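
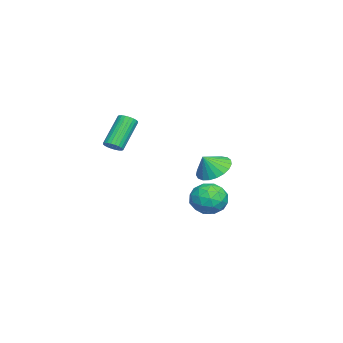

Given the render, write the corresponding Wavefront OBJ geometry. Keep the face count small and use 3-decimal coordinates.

v -2.017 1.072 -2.13
v -1.361 1.802 -2.658
v -1.799 -0.102 -3.482
v -1.143 0.628 -4.01
v -0.792 0.141 -3.071
v -0.927 0.866 -2.235
v -2.233 0.834 -3.905
v -2.368 1.559 -3.069
v -1.494 1.655 -3.755
v -0.603 1.226 -3.239
v -2.557 0.474 -2.901
v -1.666 0.045 -2.385
v -1.708 1.54 -2.275
v -1.452 0.16 -3.865
v -1.246 -0.126 -3.313
v -0.86 0.303 -3.623
v -1.453 0.99 -2.027
v -1.067 1.419 -2.337
v -0.733 0.442 -2.58
v -2.093 0.281 -3.803
v -1.707 0.71 -4.113
v -2.3 1.397 -2.517
v -1.914 1.826 -2.827
v -2.427 1.258 -3.56
v -1.4 1.882 -3.23
v -1.272 1.193 -4.025
v -1.913 1.314 -3.963
v -1.992 1.74 -3.472
v -0.877 1.63 -2.927
v -0.749 0.941 -3.722
v -0.543 0.654 -3.17
v -0.622 1.08 -2.679
v -0.955 1.544 -3.572
v -2.411 0.759 -2.418
v -2.283 0.07 -3.213
v -2.538 0.62 -3.461
v -2.617 1.046 -2.97
v -1.888 0.507 -2.115
v -1.76 -0.182 -2.91
v -1.168 -0.04 -2.668
v -1.247 0.386 -2.177
v -2.205 0.156 -2.568
v 4.252 -3.094 2.592
v 4.587 -3.32 2.95
v 3.363 -2.791 4.427
v 3.028 -2.566 4.068
v 4.662 -3.123 2.942
v 3.438 -2.595 4.419
v 4.675 -2.922 2.88
v 3.45 -2.394 4.357
v 4.623 -2.747 2.775
v 3.398 -2.219 4.252
v 4.515 -2.625 2.642
v 3.29 -2.097 4.118
v 4.367 -2.574 2.501
v 3.142 -2.046 3.977
v 4.201 -2.603 2.373
v 2.977 -2.074 3.85
v 4.043 -2.706 2.28
v 2.819 -2.178 3.756
v 3.917 -2.869 2.233
v 2.693 -2.34 3.71
v 3.842 -3.065 2.241
v 2.618 -2.537 3.718
v 3.83 -3.266 2.303
v 2.605 -2.738 3.78
v 3.882 -3.441 2.408
v 2.657 -2.913 3.885
v 3.99 -3.563 2.542
v 2.765 -3.035 4.018
v 4.138 -3.614 2.683
v 2.913 -3.086 4.159
v 4.303 -3.586 2.81
v 3.079 -3.057 4.287
v 4.461 -3.482 2.904
v 3.237 -2.954 4.38
v 3.229 1.761 1.02
v 3.937 1.317 0.453
v 3.651 1.259 1.94
v 4.125 1.676 0.562
v 4.159 2.05 0.751
v 4.031 2.374 0.986
v 3.765 2.592 1.227
v 3.406 2.666 1.432
v 3.017 2.584 1.566
v 2.664 2.359 1.605
v 2.409 2.031 1.544
v 2.296 1.657 1.391
v 2.344 1.3 1.174
v 2.545 1.023 0.931
v 2.864 0.874 0.703
v 3.247 0.878 0.53
v 3.626 1.035 0.441
f 1 38 17
f 38 12 41
f 17 41 6
f 38 41 17
f 1 17 13
f 17 6 18
f 13 18 2
f 17 18 13
f 1 13 22
f 13 2 23
f 22 23 8
f 13 23 22
f 1 22 34
f 22 8 37
f 34 37 11
f 22 37 34
f 1 34 38
f 34 11 42
f 38 42 12
f 34 42 38
f 2 18 29
f 18 6 32
f 29 32 10
f 18 32 29
f 6 41 19
f 41 12 40
f 19 40 5
f 41 40 19
f 12 42 39
f 42 11 35
f 39 35 3
f 42 35 39
f 11 37 36
f 37 8 24
f 36 24 7
f 37 24 36
f 8 23 28
f 23 2 25
f 28 25 9
f 23 25 28
f 4 30 16
f 30 10 31
f 16 31 5
f 30 31 16
f 4 16 14
f 16 5 15
f 14 15 3
f 16 15 14
f 4 14 21
f 14 3 20
f 21 20 7
f 14 20 21
f 4 21 26
f 21 7 27
f 26 27 9
f 21 27 26
f 4 26 30
f 26 9 33
f 30 33 10
f 26 33 30
f 5 31 19
f 31 10 32
f 19 32 6
f 31 32 19
f 3 15 39
f 15 5 40
f 39 40 12
f 15 40 39
f 7 20 36
f 20 3 35
f 36 35 11
f 20 35 36
f 9 27 28
f 27 7 24
f 28 24 8
f 27 24 28
f 10 33 29
f 33 9 25
f 29 25 2
f 33 25 29
f 44 43 47
f 44 47 45
f 45 47 48
f 45 48 46
f 47 43 49
f 47 49 48
f 48 49 50
f 48 50 46
f 49 43 51
f 49 51 50
f 50 51 52
f 50 52 46
f 51 43 53
f 51 53 52
f 52 53 54
f 52 54 46
f 53 43 55
f 53 55 54
f 54 55 56
f 54 56 46
f 55 43 57
f 55 57 56
f 56 57 58
f 56 58 46
f 57 43 59
f 57 59 58
f 58 59 60
f 58 60 46
f 59 43 61
f 59 61 60
f 60 61 62
f 60 62 46
f 61 43 63
f 61 63 62
f 62 63 64
f 62 64 46
f 63 43 65
f 63 65 64
f 64 65 66
f 64 66 46
f 65 43 67
f 65 67 66
f 66 67 68
f 66 68 46
f 67 43 69
f 67 69 68
f 68 69 70
f 68 70 46
f 69 43 71
f 69 71 70
f 70 71 72
f 70 72 46
f 71 43 73
f 71 73 72
f 72 73 74
f 72 74 46
f 73 43 75
f 73 75 74
f 74 75 76
f 74 76 46
f 75 43 44
f 75 44 76
f 76 44 45
f 76 45 46
f 78 77 80
f 78 80 79
f 80 77 81
f 80 81 79
f 81 77 82
f 81 82 79
f 82 77 83
f 82 83 79
f 83 77 84
f 83 84 79
f 84 77 85
f 84 85 79
f 85 77 86
f 85 86 79
f 86 77 87
f 86 87 79
f 87 77 88
f 87 88 79
f 88 77 89
f 88 89 79
f 89 77 90
f 89 90 79
f 90 77 91
f 90 91 79
f 91 77 92
f 91 92 79
f 92 77 93
f 92 93 79
f 93 77 78
f 93 78 79



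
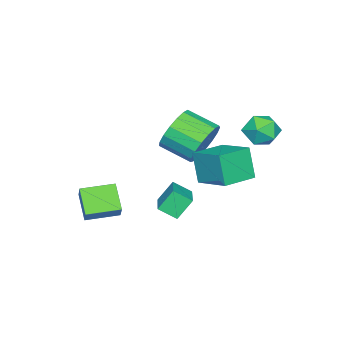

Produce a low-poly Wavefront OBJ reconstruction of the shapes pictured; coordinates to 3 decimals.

v 0.088 1.609 1.305
v -0.195 1.194 2.654
v 0.59 3.019 1.844
v 0.307 2.603 3.193
v 1.453 1.077 1.427
v 1.17 0.661 2.776
v 1.955 2.486 1.966
v 1.672 2.071 3.315
v 2.953 0.201 1.033
v 2.463 0.568 1.849
v 2.703 0.875 0.58
v 2.213 1.242 1.396
v 4.127 0.898 1.424
v 3.637 1.265 2.24
v 3.877 1.572 0.971
v 3.387 1.939 1.787
v -0.763 0.14 2.098
v -0.332 0.52 2.965
v -0.247 -0.821 3.51
v -0.677 -1.2 2.642
v -0.821 0.528 3.061
v -0.735 -0.813 3.606
v -1.296 0.447 2.936
v -1.21 -0.894 3.481
v -1.649 0.296 2.62
v -1.563 -1.045 3.164
v -1.799 0.109 2.183
v -1.713 -1.232 2.728
v -1.711 -0.07 1.727
v -1.626 -1.411 2.272
v -1.407 -0.202 1.356
v -1.321 -1.543 1.901
v -0.955 -0.255 1.155
v -0.869 -1.596 1.7
v -0.459 -0.217 1.17
v -0.373 -1.558 1.714
v -0.032 -0.098 1.397
v 0.053 -1.439 1.942
v 0.227 0.077 1.785
v 0.313 -1.264 2.33
v 0.259 0.265 2.244
v 0.345 -1.076 2.789
v 0.057 0.425 2.67
v 0.143 -0.916 3.215
v 3.235 -3.105 0.401
v 3.793 -2.688 1.173
v 2.328 -2.083 0.505
v 2.886 -1.666 1.277
v 3.894 -2.434 -0.437
v 4.452 -2.017 0.335
v 2.987 -1.412 -0.333
v 3.545 -0.995 0.439
v -0.925 2.994 4.106
v -0.563 3.205 3.389
v -1.197 1.775 3.611
v -0.835 1.986 2.894
v -0.375 1.888 3.578
v -0.207 2.641 3.884
v -1.553 2.339 3.116
v -1.385 3.092 3.422
v -0.951 2.8 2.777
v -0.223 2.521 3.063
v -1.537 2.459 3.937
v -0.809 2.18 4.223
f 2 4 1
f 5 2 1
f 1 4 3
f 3 5 1
f 2 8 4
f 6 2 5
f 6 8 2
f 4 8 3
f 7 5 3
f 3 8 7
f 7 6 5
f 8 6 7
f 10 12 9
f 13 10 9
f 9 12 11
f 11 13 9
f 10 16 12
f 14 10 13
f 14 16 10
f 12 16 11
f 15 13 11
f 11 16 15
f 15 14 13
f 16 14 15
f 18 17 21
f 18 21 19
f 19 21 22
f 19 22 20
f 21 17 23
f 21 23 22
f 22 23 24
f 22 24 20
f 23 17 25
f 23 25 24
f 24 25 26
f 24 26 20
f 25 17 27
f 25 27 26
f 26 27 28
f 26 28 20
f 27 17 29
f 27 29 28
f 28 29 30
f 28 30 20
f 29 17 31
f 29 31 30
f 30 31 32
f 30 32 20
f 31 17 33
f 31 33 32
f 32 33 34
f 32 34 20
f 33 17 35
f 33 35 34
f 34 35 36
f 34 36 20
f 35 17 37
f 35 37 36
f 36 37 38
f 36 38 20
f 37 17 39
f 37 39 38
f 38 39 40
f 38 40 20
f 39 17 41
f 39 41 40
f 40 41 42
f 40 42 20
f 41 17 43
f 41 43 42
f 42 43 44
f 42 44 20
f 43 17 18
f 43 18 44
f 44 18 19
f 44 19 20
f 46 48 45
f 49 46 45
f 45 48 47
f 47 49 45
f 46 52 48
f 50 46 49
f 50 52 46
f 48 52 47
f 51 49 47
f 47 52 51
f 51 50 49
f 52 50 51
f 53 64 58
f 53 58 54
f 53 54 60
f 53 60 63
f 53 63 64
f 54 58 62
f 58 64 57
f 64 63 55
f 63 60 59
f 60 54 61
f 56 62 57
f 56 57 55
f 56 55 59
f 56 59 61
f 56 61 62
f 57 62 58
f 55 57 64
f 59 55 63
f 61 59 60
f 62 61 54



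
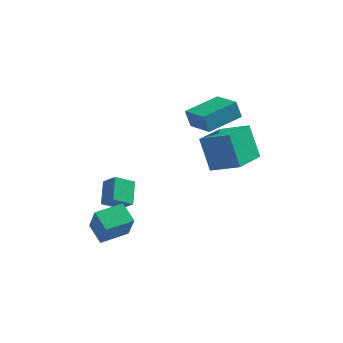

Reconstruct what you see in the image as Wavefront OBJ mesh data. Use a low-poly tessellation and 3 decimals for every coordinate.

v -0.252 1.579 0.92
v -0.565 1.762 1.884
v 1.22 3.034 1.121
v 0.908 3.217 2.085
v 0.832 0.403 1.495
v 0.52 0.586 2.459
v 2.305 1.858 1.696
v 1.992 2.041 2.66
v 0.854 0.834 -1.883
v 0.183 1.679 -0.152
v 1.689 2.673 -2.457
v 1.018 3.519 -0.726
v 2.422 0.381 -1.054
v 1.751 1.227 0.677
v 3.257 2.221 -1.628
v 2.586 3.066 0.103
v -3.911 -4.315 -3.748
v -3.517 -4.842 -2.214
v -4.616 -3.431 -3.264
v -4.221 -3.958 -1.729
v -2.679 -3.342 -3.731
v -2.284 -3.869 -2.196
v -3.383 -2.458 -3.246
v -2.989 -2.985 -1.712
v -3.308 -1.775 -3.211
v -4.231 -2.209 -2.579
v -3.409 -0.526 -2.502
v -4.332 -0.96 -1.87
v -2.628 -2.14 -2.47
v -3.551 -2.574 -1.838
v -2.729 -0.891 -1.761
v -3.652 -1.325 -1.129
f 2 4 1
f 5 2 1
f 1 4 3
f 3 5 1
f 2 8 4
f 6 2 5
f 6 8 2
f 4 8 3
f 7 5 3
f 3 8 7
f 7 6 5
f 8 6 7
f 10 12 9
f 13 10 9
f 9 12 11
f 11 13 9
f 10 16 12
f 14 10 13
f 14 16 10
f 12 16 11
f 15 13 11
f 11 16 15
f 15 14 13
f 16 14 15
f 18 20 17
f 21 18 17
f 17 20 19
f 19 21 17
f 18 24 20
f 22 18 21
f 22 24 18
f 20 24 19
f 23 21 19
f 19 24 23
f 23 22 21
f 24 22 23
f 26 28 25
f 29 26 25
f 25 28 27
f 27 29 25
f 26 32 28
f 30 26 29
f 30 32 26
f 28 32 27
f 31 29 27
f 27 32 31
f 31 30 29
f 32 30 31



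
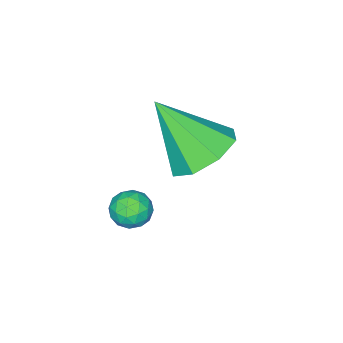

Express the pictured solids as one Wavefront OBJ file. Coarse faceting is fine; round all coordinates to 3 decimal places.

v 0.93 3.152 -1.51
v 1.286 3.335 -1.008
v 1.494 2.285 -1.592
v 1.85 2.468 -1.09
v 1.237 2.299 -1.005
v 0.888 2.835 -0.954
v 1.892 2.785 -1.646
v 1.543 3.321 -1.595
v 1.88 3.109 -1.092
v 1.475 2.808 -0.696
v 1.305 2.812 -1.904
v 0.9 2.511 -1.508
v 1.059 3.32 -1.251
v 1.721 2.3 -1.349
v 1.361 2.201 -1.298
v 1.57 2.308 -1.003
v 0.825 3.026 -1.22
v 1.034 3.133 -0.925
v 1.005 2.524 -0.923
v 1.746 2.487 -1.675
v 1.955 2.594 -1.38
v 1.21 3.312 -1.597
v 1.419 3.419 -1.302
v 1.775 3.096 -1.677
v 1.617 3.294 -1.006
v 1.948 2.784 -1.055
v 1.973 2.971 -1.381
v 1.768 3.286 -1.351
v 1.379 3.117 -0.773
v 1.71 2.608 -0.822
v 1.35 2.508 -0.771
v 1.145 2.823 -0.741
v 1.728 2.984 -0.823
v 1.07 3.012 -1.778
v 1.401 2.503 -1.827
v 1.635 2.797 -1.859
v 1.43 3.112 -1.829
v 0.832 2.836 -1.545
v 1.163 2.326 -1.594
v 1.012 2.334 -1.249
v 0.807 2.649 -1.219
v 1.052 2.636 -1.777
v -0.176 3.982 0.807
v 0.265 3.241 0.123
v 0.316 2.698 2.513
v 0.827 3.809 0.389
v 0.802 4.478 0.899
v 0.204 4.856 1.356
v -0.616 4.722 1.491
v -1.178 4.154 1.226
v -1.153 3.485 0.715
v -0.555 3.107 0.259
f 1 38 17
f 38 12 41
f 17 41 6
f 38 41 17
f 1 17 13
f 17 6 18
f 13 18 2
f 17 18 13
f 1 13 22
f 13 2 23
f 22 23 8
f 13 23 22
f 1 22 34
f 22 8 37
f 34 37 11
f 22 37 34
f 1 34 38
f 34 11 42
f 38 42 12
f 34 42 38
f 2 18 29
f 18 6 32
f 29 32 10
f 18 32 29
f 6 41 19
f 41 12 40
f 19 40 5
f 41 40 19
f 12 42 39
f 42 11 35
f 39 35 3
f 42 35 39
f 11 37 36
f 37 8 24
f 36 24 7
f 37 24 36
f 8 23 28
f 23 2 25
f 28 25 9
f 23 25 28
f 4 30 16
f 30 10 31
f 16 31 5
f 30 31 16
f 4 16 14
f 16 5 15
f 14 15 3
f 16 15 14
f 4 14 21
f 14 3 20
f 21 20 7
f 14 20 21
f 4 21 26
f 21 7 27
f 26 27 9
f 21 27 26
f 4 26 30
f 26 9 33
f 30 33 10
f 26 33 30
f 5 31 19
f 31 10 32
f 19 32 6
f 31 32 19
f 3 15 39
f 15 5 40
f 39 40 12
f 15 40 39
f 7 20 36
f 20 3 35
f 36 35 11
f 20 35 36
f 9 27 28
f 27 7 24
f 28 24 8
f 27 24 28
f 10 33 29
f 33 9 25
f 29 25 2
f 33 25 29
f 44 43 46
f 44 46 45
f 46 43 47
f 46 47 45
f 47 43 48
f 47 48 45
f 48 43 49
f 48 49 45
f 49 43 50
f 49 50 45
f 50 43 51
f 50 51 45
f 51 43 52
f 51 52 45
f 52 43 44
f 52 44 45



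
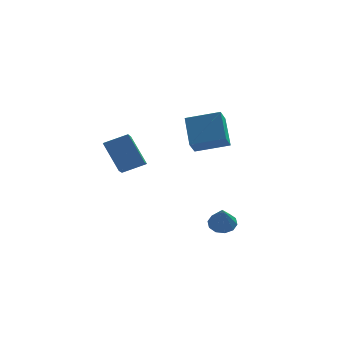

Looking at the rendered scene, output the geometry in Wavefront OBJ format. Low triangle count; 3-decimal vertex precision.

v -3.123 -4.113 3.055
v -3.987 -3.395 4.636
v -3.13 -2.804 2.456
v -3.995 -2.085 4.037
v -1.905 -3.855 3.603
v -2.77 -3.136 5.184
v -1.913 -2.545 3.004
v -2.777 -1.827 4.585
v 1.852 -2.428 -0.985
v 2.597 -2.469 -1.052
v 1.908 -3.532 0.345
v 2.499 -2.123 -0.76
v 2.153 -1.893 -0.554
v 1.692 -1.867 -0.513
v 1.292 -2.055 -0.652
v 1.106 -2.386 -0.918
v 1.204 -2.732 -1.21
v 1.55 -2.962 -1.416
v 2.011 -2.988 -1.457
v 2.411 -2.8 -1.318
v 0.032 3.032 1.996
v -0.175 2.239 2.729
v -0.338 4.466 3.443
v -0.545 3.672 4.176
v 1.925 3.008 2.504
v 1.718 2.214 3.237
v 1.555 4.441 3.951
v 1.348 3.648 4.684
f 2 4 1
f 5 2 1
f 1 4 3
f 3 5 1
f 2 8 4
f 6 2 5
f 6 8 2
f 4 8 3
f 7 5 3
f 3 8 7
f 7 6 5
f 8 6 7
f 10 9 12
f 10 12 11
f 12 9 13
f 12 13 11
f 13 9 14
f 13 14 11
f 14 9 15
f 14 15 11
f 15 9 16
f 15 16 11
f 16 9 17
f 16 17 11
f 17 9 18
f 17 18 11
f 18 9 19
f 18 19 11
f 19 9 20
f 19 20 11
f 20 9 10
f 20 10 11
f 22 24 21
f 25 22 21
f 21 24 23
f 23 25 21
f 22 28 24
f 26 22 25
f 26 28 22
f 24 28 23
f 27 25 23
f 23 28 27
f 27 26 25
f 28 26 27



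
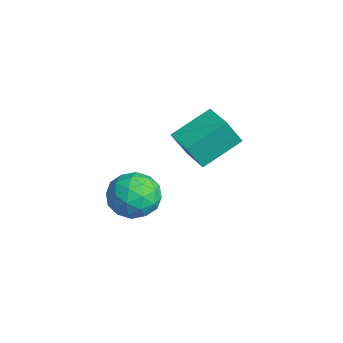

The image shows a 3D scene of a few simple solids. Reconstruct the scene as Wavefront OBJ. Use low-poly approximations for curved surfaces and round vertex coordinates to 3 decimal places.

v 2.681 -2.562 1.961
v 3.227 -1.886 1.513
v 3.993 -3.314 2.427
v 4.539 -2.638 1.979
v 4.026 -2.401 2.777
v 3.216 -1.937 2.489
v 4.004 -3.263 1.451
v 3.194 -2.799 1.163
v 4.045 -2.319 1.198
v 4.059 -1.787 2.017
v 3.161 -3.413 1.923
v 3.175 -2.881 2.742
v 2.839 -2.158 1.696
v 4.381 -3.042 2.244
v 4.08 -2.903 2.713
v 4.401 -2.505 2.45
v 2.832 -2.188 2.27
v 3.153 -1.791 2.006
v 3.623 -2.093 2.75
v 4.067 -3.409 1.934
v 4.388 -3.012 1.67
v 2.819 -2.695 1.49
v 3.14 -2.297 1.227
v 3.597 -3.107 1.19
v 3.641 -2.016 1.247
v 4.412 -2.457 1.521
v 4.098 -2.825 1.211
v 3.621 -2.552 1.041
v 3.649 -1.703 1.729
v 4.42 -2.144 2.003
v 4.119 -2.005 2.473
v 3.642 -1.732 2.303
v 4.13 -1.957 1.544
v 2.8 -3.056 1.937
v 3.571 -3.497 2.211
v 3.578 -3.468 1.637
v 3.101 -3.195 1.467
v 2.808 -2.743 2.419
v 3.579 -3.184 2.693
v 3.599 -2.648 2.899
v 3.122 -2.375 2.729
v 3.09 -3.243 2.396
v -0.183 0.394 0.795
v -0.073 -0.231 1.964
v -0.486 1.929 1.646
v -0.376 1.303 2.814
v 0.976 0.617 0.806
v 1.086 -0.009 1.974
v 0.673 2.151 1.656
v 0.783 1.526 2.825
f 1 38 17
f 38 12 41
f 17 41 6
f 38 41 17
f 1 17 13
f 17 6 18
f 13 18 2
f 17 18 13
f 1 13 22
f 13 2 23
f 22 23 8
f 13 23 22
f 1 22 34
f 22 8 37
f 34 37 11
f 22 37 34
f 1 34 38
f 34 11 42
f 38 42 12
f 34 42 38
f 2 18 29
f 18 6 32
f 29 32 10
f 18 32 29
f 6 41 19
f 41 12 40
f 19 40 5
f 41 40 19
f 12 42 39
f 42 11 35
f 39 35 3
f 42 35 39
f 11 37 36
f 37 8 24
f 36 24 7
f 37 24 36
f 8 23 28
f 23 2 25
f 28 25 9
f 23 25 28
f 4 30 16
f 30 10 31
f 16 31 5
f 30 31 16
f 4 16 14
f 16 5 15
f 14 15 3
f 16 15 14
f 4 14 21
f 14 3 20
f 21 20 7
f 14 20 21
f 4 21 26
f 21 7 27
f 26 27 9
f 21 27 26
f 4 26 30
f 26 9 33
f 30 33 10
f 26 33 30
f 5 31 19
f 31 10 32
f 19 32 6
f 31 32 19
f 3 15 39
f 15 5 40
f 39 40 12
f 15 40 39
f 7 20 36
f 20 3 35
f 36 35 11
f 20 35 36
f 9 27 28
f 27 7 24
f 28 24 8
f 27 24 28
f 10 33 29
f 33 9 25
f 29 25 2
f 33 25 29
f 44 46 43
f 47 44 43
f 43 46 45
f 45 47 43
f 44 50 46
f 48 44 47
f 48 50 44
f 46 50 45
f 49 47 45
f 45 50 49
f 49 48 47
f 50 48 49



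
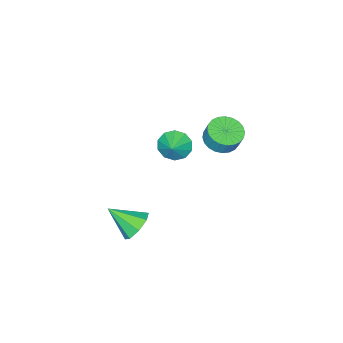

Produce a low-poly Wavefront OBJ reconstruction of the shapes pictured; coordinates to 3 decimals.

v -4.047 -3.615 -2.322
v -3.671 -3.295 -3.157
v -3.213 -3.125 -1.758
v -4.052 -2.879 -2.954
v -4.432 -2.745 -2.51
v -4.665 -2.943 -1.994
v -4.661 -3.398 -1.604
v -4.423 -3.936 -1.488
v -4.041 -4.351 -1.69
v -3.662 -4.486 -2.135
v -3.429 -4.287 -2.65
v -3.432 -3.832 -3.041
v -2.216 1.047 2.426
v -1.557 1.666 2.103
v -1.466 2.053 3.031
v -2.124 1.433 3.354
v -1.873 1.862 2.053
v -1.781 2.248 2.981
v -2.24 1.934 2.059
v -2.149 2.32 2.988
v -2.604 1.87 2.121
v -2.513 2.257 3.05
v -2.909 1.682 2.23
v -2.817 2.068 3.159
v -3.108 1.396 2.369
v -3.016 1.783 3.297
v -3.172 1.058 2.516
v -3.08 1.444 3.444
v -3.089 0.717 2.649
v -2.998 1.104 3.578
v -2.874 0.427 2.749
v -2.783 0.814 3.677
v -2.559 0.232 2.799
v -2.467 0.618 3.727
v -2.191 0.16 2.792
v -2.1 0.546 3.721
v -1.827 0.223 2.73
v -1.736 0.61 3.659
v -1.523 0.412 2.621
v -1.431 0.798 3.55
v -1.324 0.697 2.483
v -1.232 1.084 3.411
v -1.26 1.036 2.336
v -1.168 1.422 3.264
v -1.342 1.376 2.202
v -1.251 1.763 3.131
v 1.26 -1.562 -4.007
v 2.188 -1.203 -4.109
v 1.92 -2.958 -2.933
v 1.824 -0.908 -3.503
v 1.131 -0.997 -3.193
v 0.513 -1.417 -3.359
v 0.333 -1.922 -3.905
v 0.697 -2.217 -4.511
v 1.39 -2.128 -4.821
v 2.008 -1.708 -4.655
f 2 1 4
f 2 4 3
f 4 1 5
f 4 5 3
f 5 1 6
f 5 6 3
f 6 1 7
f 6 7 3
f 7 1 8
f 7 8 3
f 8 1 9
f 8 9 3
f 9 1 10
f 9 10 3
f 10 1 11
f 10 11 3
f 11 1 12
f 11 12 3
f 12 1 2
f 12 2 3
f 14 13 17
f 14 17 15
f 15 17 18
f 15 18 16
f 17 13 19
f 17 19 18
f 18 19 20
f 18 20 16
f 19 13 21
f 19 21 20
f 20 21 22
f 20 22 16
f 21 13 23
f 21 23 22
f 22 23 24
f 22 24 16
f 23 13 25
f 23 25 24
f 24 25 26
f 24 26 16
f 25 13 27
f 25 27 26
f 26 27 28
f 26 28 16
f 27 13 29
f 27 29 28
f 28 29 30
f 28 30 16
f 29 13 31
f 29 31 30
f 30 31 32
f 30 32 16
f 31 13 33
f 31 33 32
f 32 33 34
f 32 34 16
f 33 13 35
f 33 35 34
f 34 35 36
f 34 36 16
f 35 13 37
f 35 37 36
f 36 37 38
f 36 38 16
f 37 13 39
f 37 39 38
f 38 39 40
f 38 40 16
f 39 13 41
f 39 41 40
f 40 41 42
f 40 42 16
f 41 13 43
f 41 43 42
f 42 43 44
f 42 44 16
f 43 13 45
f 43 45 44
f 44 45 46
f 44 46 16
f 45 13 14
f 45 14 46
f 46 14 15
f 46 15 16
f 48 47 50
f 48 50 49
f 50 47 51
f 50 51 49
f 51 47 52
f 51 52 49
f 52 47 53
f 52 53 49
f 53 47 54
f 53 54 49
f 54 47 55
f 54 55 49
f 55 47 56
f 55 56 49
f 56 47 48
f 56 48 49



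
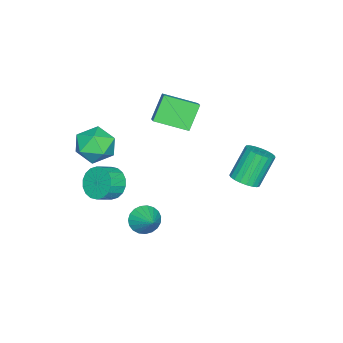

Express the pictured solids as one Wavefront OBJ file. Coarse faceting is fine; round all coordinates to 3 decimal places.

v 4.24 -3.286 0.344
v 4.608 -3.787 1.393
v 2.412 -3.113 1.067
v 2.78 -3.614 2.116
v 3.168 -2.501 1.803
v 4.298 -2.608 1.356
v 2.722 -4.292 1.104
v 3.852 -4.399 0.657
v 3.67 -4.409 1.863
v 3.945 -3.302 2.295
v 3.075 -3.598 0.165
v 3.35 -2.491 0.597
v 3.573 -2.55 -1.505
v 4.066 -2.687 -2.376
v 4.921 -3.108 -1.825
v 4.427 -2.97 -0.955
v 4.191 -2.273 -2.254
v 5.046 -2.694 -1.704
v 4.194 -1.914 -1.984
v 5.049 -2.334 -1.434
v 4.074 -1.68 -1.619
v 4.928 -2.101 -1.069
v 3.854 -1.619 -1.232
v 4.709 -2.039 -0.681
v 3.579 -1.742 -0.899
v 4.434 -2.163 -0.348
v 3.302 -2.025 -0.686
v 4.157 -2.446 -0.135
v 3.079 -2.412 -0.635
v 3.934 -2.833 -0.084
v 2.954 -2.826 -0.756
v 3.809 -3.247 -0.206
v 2.951 -3.186 -1.026
v 3.806 -3.606 -0.476
v 3.072 -3.419 -1.391
v 3.926 -3.84 -0.841
v 3.291 -3.481 -1.779
v 4.146 -3.901 -1.228
v 3.566 -3.357 -2.112
v 4.421 -3.778 -1.561
v 3.843 -3.074 -2.325
v 4.698 -3.495 -1.774
v -2.437 -2.301 1.437
v -1.802 -1.915 1.85
v -3.076 -0.497 0.731
v -2.442 -0.111 1.144
v -1.398 -2.489 0.016
v -0.764 -2.103 0.429
v -2.038 -0.685 -0.69
v -1.403 -0.299 -0.277
v 3.188 -0.873 -4.246
v 3.797 -0.946 -4.905
v 4.132 0.033 -3.474
v 3.6 -0.648 -5.014
v 3.331 -0.388 -4.991
v 3.038 -0.213 -4.838
v 2.77 -0.151 -4.584
v 2.575 -0.215 -4.271
v 2.486 -0.392 -3.954
v 2.518 -0.653 -3.687
v 2.666 -0.952 -3.517
v 2.905 -1.237 -3.473
v 3.192 -1.459 -3.563
v 3.478 -1.58 -3.771
v 3.715 -1.579 -4.061
v 3.86 -1.456 -4.383
v 3.889 -1.232 -4.682
v -1.067 3.01 -3.064
v -0.605 2.408 -2.638
v -1.612 2.888 -0.87
v -2.073 3.49 -1.296
v -0.398 2.702 -2.6
v -1.405 3.182 -0.832
v -0.307 3.05 -2.642
v -1.313 3.53 -0.874
v -0.347 3.39 -2.757
v -1.353 3.87 -0.99
v -0.511 3.665 -2.925
v -1.518 4.145 -1.158
v -0.772 3.827 -3.118
v -1.778 4.307 -1.35
v -1.083 3.847 -3.3
v -2.09 4.327 -1.533
v -1.392 3.723 -3.442
v -2.398 4.203 -1.675
v -1.644 3.475 -3.519
v -2.651 3.955 -1.751
v -1.797 3.147 -3.517
v -2.803 3.627 -1.749
v -1.823 2.795 -3.436
v -2.83 3.275 -1.669
v -1.719 2.481 -3.291
v -2.725 2.961 -1.524
v -1.502 2.258 -3.107
v -2.508 2.738 -1.339
v -1.209 2.165 -2.915
v -2.216 2.645 -1.148
v -0.892 2.218 -2.749
v -1.899 2.698 -0.982
f 1 12 6
f 1 6 2
f 1 2 8
f 1 8 11
f 1 11 12
f 2 6 10
f 6 12 5
f 12 11 3
f 11 8 7
f 8 2 9
f 4 10 5
f 4 5 3
f 4 3 7
f 4 7 9
f 4 9 10
f 5 10 6
f 3 5 12
f 7 3 11
f 9 7 8
f 10 9 2
f 14 13 17
f 14 17 15
f 15 17 18
f 15 18 16
f 17 13 19
f 17 19 18
f 18 19 20
f 18 20 16
f 19 13 21
f 19 21 20
f 20 21 22
f 20 22 16
f 21 13 23
f 21 23 22
f 22 23 24
f 22 24 16
f 23 13 25
f 23 25 24
f 24 25 26
f 24 26 16
f 25 13 27
f 25 27 26
f 26 27 28
f 26 28 16
f 27 13 29
f 27 29 28
f 28 29 30
f 28 30 16
f 29 13 31
f 29 31 30
f 30 31 32
f 30 32 16
f 31 13 33
f 31 33 32
f 32 33 34
f 32 34 16
f 33 13 35
f 33 35 34
f 34 35 36
f 34 36 16
f 35 13 37
f 35 37 36
f 36 37 38
f 36 38 16
f 37 13 39
f 37 39 38
f 38 39 40
f 38 40 16
f 39 13 41
f 39 41 40
f 40 41 42
f 40 42 16
f 41 13 14
f 41 14 42
f 42 14 15
f 42 15 16
f 44 46 43
f 47 44 43
f 43 46 45
f 45 47 43
f 44 50 46
f 48 44 47
f 48 50 44
f 46 50 45
f 49 47 45
f 45 50 49
f 49 48 47
f 50 48 49
f 52 51 54
f 52 54 53
f 54 51 55
f 54 55 53
f 55 51 56
f 55 56 53
f 56 51 57
f 56 57 53
f 57 51 58
f 57 58 53
f 58 51 59
f 58 59 53
f 59 51 60
f 59 60 53
f 60 51 61
f 60 61 53
f 61 51 62
f 61 62 53
f 62 51 63
f 62 63 53
f 63 51 64
f 63 64 53
f 64 51 65
f 64 65 53
f 65 51 66
f 65 66 53
f 66 51 67
f 66 67 53
f 67 51 52
f 67 52 53
f 69 68 72
f 69 72 70
f 70 72 73
f 70 73 71
f 72 68 74
f 72 74 73
f 73 74 75
f 73 75 71
f 74 68 76
f 74 76 75
f 75 76 77
f 75 77 71
f 76 68 78
f 76 78 77
f 77 78 79
f 77 79 71
f 78 68 80
f 78 80 79
f 79 80 81
f 79 81 71
f 80 68 82
f 80 82 81
f 81 82 83
f 81 83 71
f 82 68 84
f 82 84 83
f 83 84 85
f 83 85 71
f 84 68 86
f 84 86 85
f 85 86 87
f 85 87 71
f 86 68 88
f 86 88 87
f 87 88 89
f 87 89 71
f 88 68 90
f 88 90 89
f 89 90 91
f 89 91 71
f 90 68 92
f 90 92 91
f 91 92 93
f 91 93 71
f 92 68 94
f 92 94 93
f 93 94 95
f 93 95 71
f 94 68 96
f 94 96 95
f 95 96 97
f 95 97 71
f 96 68 98
f 96 98 97
f 97 98 99
f 97 99 71
f 98 68 69
f 98 69 99
f 99 69 70
f 99 70 71



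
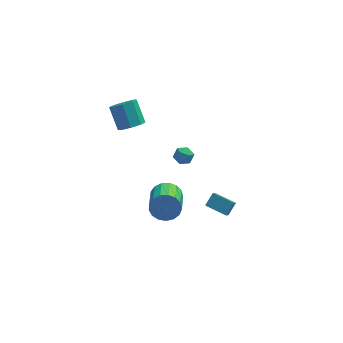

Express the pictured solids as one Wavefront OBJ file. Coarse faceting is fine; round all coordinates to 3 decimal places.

v 4.333 -0.232 -4.48
v 4.088 -0.856 -3.724
v 3.26 0.536 -4.195
v 3.015 -0.088 -3.439
v 4.845 0.268 -3.901
v 4.6 -0.356 -3.145
v 3.772 1.036 -3.616
v 3.527 0.412 -2.86
v 0.684 -0.848 -1.206
v 1.278 -0.662 -0.528
v 0.99 -2.266 0.163
v 0.396 -2.452 -0.514
v 0.891 -0.525 -0.37
v 0.603 -2.128 0.322
v 0.456 -0.461 -0.403
v 0.169 -2.065 0.289
v 0.074 -0.486 -0.62
v -0.214 -2.09 0.072
v -0.169 -0.594 -0.971
v -0.456 -2.198 -0.28
v -0.216 -0.76 -1.376
v -0.504 -2.364 -0.685
v -0.057 -0.947 -1.742
v -0.345 -2.55 -1.051
v 0.271 -1.11 -1.985
v -0.016 -2.714 -1.294
v 0.695 -1.214 -2.05
v 0.407 -2.818 -1.358
v 1.115 -1.234 -1.921
v 0.828 -2.838 -1.229
v 1.437 -1.165 -1.628
v 1.149 -2.769 -0.937
v 1.586 -1.024 -1.239
v 1.299 -2.628 -0.547
v 1.529 -0.843 -0.842
v 1.241 -2.446 -0.15
v 1.55 2.814 -1.6
v 1.882 3.316 -1.322
v 2.478 2.344 -1.858
v 2.81 2.846 -1.58
v 2.466 2.426 -1.2
v 1.892 2.717 -1.041
v 2.468 2.943 -2.139
v 1.894 3.234 -1.98
v 2.449 3.396 -1.656
v 2.448 3.076 -1.076
v 1.912 2.584 -2.104
v 1.911 2.264 -1.524
v -0.953 1.405 3.284
v -0.341 1.867 3.056
v -0.696 2.897 4.187
v -1.307 2.435 4.416
v -0.862 2.007 2.765
v -1.216 3.037 3.896
v -1.436 1.794 2.779
v -1.79 2.824 3.91
v -1.727 1.354 3.089
v -2.081 2.383 4.22
v -1.564 0.943 3.513
v -1.919 1.973 4.644
v -1.044 0.803 3.804
v -1.398 1.833 4.935
v -0.47 1.016 3.79
v -0.824 2.046 4.921
v -0.179 1.457 3.48
v -0.533 2.486 4.611
f 2 4 1
f 5 2 1
f 1 4 3
f 3 5 1
f 2 8 4
f 6 2 5
f 6 8 2
f 4 8 3
f 7 5 3
f 3 8 7
f 7 6 5
f 8 6 7
f 10 9 13
f 10 13 11
f 11 13 14
f 11 14 12
f 13 9 15
f 13 15 14
f 14 15 16
f 14 16 12
f 15 9 17
f 15 17 16
f 16 17 18
f 16 18 12
f 17 9 19
f 17 19 18
f 18 19 20
f 18 20 12
f 19 9 21
f 19 21 20
f 20 21 22
f 20 22 12
f 21 9 23
f 21 23 22
f 22 23 24
f 22 24 12
f 23 9 25
f 23 25 24
f 24 25 26
f 24 26 12
f 25 9 27
f 25 27 26
f 26 27 28
f 26 28 12
f 27 9 29
f 27 29 28
f 28 29 30
f 28 30 12
f 29 9 31
f 29 31 30
f 30 31 32
f 30 32 12
f 31 9 33
f 31 33 32
f 32 33 34
f 32 34 12
f 33 9 35
f 33 35 34
f 34 35 36
f 34 36 12
f 35 9 10
f 35 10 36
f 36 10 11
f 36 11 12
f 37 48 42
f 37 42 38
f 37 38 44
f 37 44 47
f 37 47 48
f 38 42 46
f 42 48 41
f 48 47 39
f 47 44 43
f 44 38 45
f 40 46 41
f 40 41 39
f 40 39 43
f 40 43 45
f 40 45 46
f 41 46 42
f 39 41 48
f 43 39 47
f 45 43 44
f 46 45 38
f 50 49 53
f 50 53 51
f 51 53 54
f 51 54 52
f 53 49 55
f 53 55 54
f 54 55 56
f 54 56 52
f 55 49 57
f 55 57 56
f 56 57 58
f 56 58 52
f 57 49 59
f 57 59 58
f 58 59 60
f 58 60 52
f 59 49 61
f 59 61 60
f 60 61 62
f 60 62 52
f 61 49 63
f 61 63 62
f 62 63 64
f 62 64 52
f 63 49 65
f 63 65 64
f 64 65 66
f 64 66 52
f 65 49 50
f 65 50 66
f 66 50 51
f 66 51 52



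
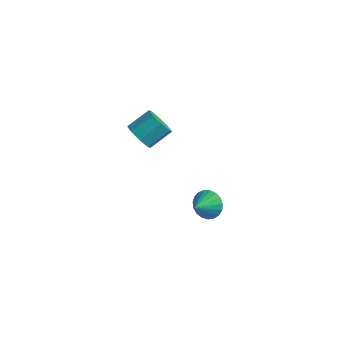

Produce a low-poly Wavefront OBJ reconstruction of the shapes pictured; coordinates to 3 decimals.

v 2.798 -3.38 1.786
v 3.645 -3.344 1.84
v 2.802 -4.46 2.434
v 3.546 -3.17 2.131
v 3.317 -3.032 2.363
v 2.999 -2.955 2.495
v 2.645 -2.95 2.504
v 2.318 -3.02 2.389
v 2.074 -3.152 2.17
v 1.955 -3.324 1.885
v 1.982 -3.505 1.583
v 2.15 -3.664 1.316
v 2.43 -3.774 1.13
v 2.773 -3.816 1.057
v 3.121 -3.782 1.111
v 3.413 -3.679 1.282
v 3.598 -3.524 1.539
v -4.019 -0.128 0.735
v -3.511 -0.705 1.221
v -2.972 0.45 2.031
v -3.481 1.028 1.545
v -3.178 -0.466 0.658
v -2.639 0.689 1.467
v -3.338 -0.028 0.14
v -2.799 1.127 0.95
v -3.897 0.351 -0.029
v -3.358 1.506 0.781
v -4.528 0.45 0.249
v -3.989 1.605 1.059
v -4.861 0.211 0.813
v -4.322 1.366 1.622
v -4.701 -0.227 1.33
v -4.162 0.928 2.14
v -4.142 -0.606 1.499
v -3.603 0.549 2.309
f 2 1 4
f 2 4 3
f 4 1 5
f 4 5 3
f 5 1 6
f 5 6 3
f 6 1 7
f 6 7 3
f 7 1 8
f 7 8 3
f 8 1 9
f 8 9 3
f 9 1 10
f 9 10 3
f 10 1 11
f 10 11 3
f 11 1 12
f 11 12 3
f 12 1 13
f 12 13 3
f 13 1 14
f 13 14 3
f 14 1 15
f 14 15 3
f 15 1 16
f 15 16 3
f 16 1 17
f 16 17 3
f 17 1 2
f 17 2 3
f 19 18 22
f 19 22 20
f 20 22 23
f 20 23 21
f 22 18 24
f 22 24 23
f 23 24 25
f 23 25 21
f 24 18 26
f 24 26 25
f 25 26 27
f 25 27 21
f 26 18 28
f 26 28 27
f 27 28 29
f 27 29 21
f 28 18 30
f 28 30 29
f 29 30 31
f 29 31 21
f 30 18 32
f 30 32 31
f 31 32 33
f 31 33 21
f 32 18 34
f 32 34 33
f 33 34 35
f 33 35 21
f 34 18 19
f 34 19 35
f 35 19 20
f 35 20 21



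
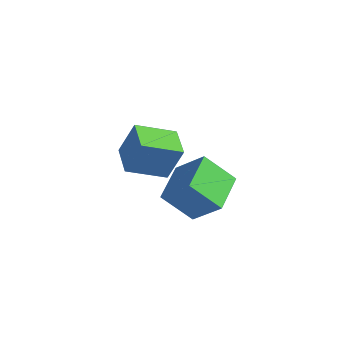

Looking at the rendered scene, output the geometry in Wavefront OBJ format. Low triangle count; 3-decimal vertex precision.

v 2.173 -2.622 3.153
v 3.452 -2.459 4.437
v 1.618 -0.878 3.484
v 2.898 -0.715 4.768
v 3.322 -2.025 1.932
v 4.602 -1.862 3.216
v 2.768 -0.281 2.263
v 4.047 -0.118 3.547
v -1.054 -0.828 1.837
v -0.538 -0.376 3.458
v -2.214 0.212 1.916
v -1.698 0.664 3.537
v 0.118 0.536 1.083
v 0.634 0.988 2.704
v -1.042 1.576 1.162
v -0.526 2.028 2.783
f 2 4 1
f 5 2 1
f 1 4 3
f 3 5 1
f 2 8 4
f 6 2 5
f 6 8 2
f 4 8 3
f 7 5 3
f 3 8 7
f 7 6 5
f 8 6 7
f 10 12 9
f 13 10 9
f 9 12 11
f 11 13 9
f 10 16 12
f 14 10 13
f 14 16 10
f 12 16 11
f 15 13 11
f 11 16 15
f 15 14 13
f 16 14 15



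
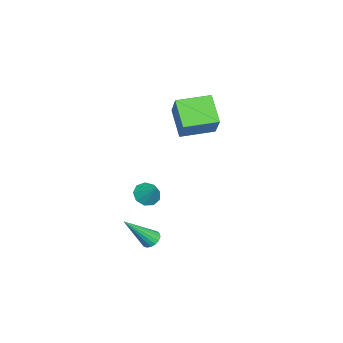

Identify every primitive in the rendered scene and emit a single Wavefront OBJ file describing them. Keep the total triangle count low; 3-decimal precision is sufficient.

v -4.142 -0.475 1.959
v -2.963 -0.111 3.338
v -4.809 1.17 2.095
v -3.63 1.534 3.474
v -2.99 0.086 0.826
v -1.811 0.45 2.205
v -3.657 1.731 0.962
v -2.478 2.095 2.341
v 0.644 -0.682 -4.132
v 1.08 -0.811 -4.425
v 1.396 -1.838 -2.508
v 1.149 -0.594 -4.302
v 1.103 -0.397 -4.141
v 0.952 -0.266 -3.978
v 0.73 -0.23 -3.85
v 0.489 -0.298 -3.786
v 0.283 -0.453 -3.802
v 0.16 -0.662 -3.893
v 0.148 -0.875 -4.039
v 0.25 -1.043 -4.207
v 0.442 -1.13 -4.357
v 0.68 -1.113 -4.455
v 0.91 -0.998 -4.48
v -0.758 -1.115 -1.937
v -0.184 -1.152 -2.353
v -0.162 -0.565 -1.163
v -0.433 -0.746 -2.449
v -0.834 -0.513 -2.306
v -1.2 -0.561 -1.99
v -1.358 -0.869 -1.649
v -1.236 -1.291 -1.443
v -0.89 -1.631 -1.468
v -0.482 -1.729 -1.712
v -0.203 -1.54 -2.062
f 2 4 1
f 5 2 1
f 1 4 3
f 3 5 1
f 2 8 4
f 6 2 5
f 6 8 2
f 4 8 3
f 7 5 3
f 3 8 7
f 7 6 5
f 8 6 7
f 10 9 12
f 10 12 11
f 12 9 13
f 12 13 11
f 13 9 14
f 13 14 11
f 14 9 15
f 14 15 11
f 15 9 16
f 15 16 11
f 16 9 17
f 16 17 11
f 17 9 18
f 17 18 11
f 18 9 19
f 18 19 11
f 19 9 20
f 19 20 11
f 20 9 21
f 20 21 11
f 21 9 22
f 21 22 11
f 22 9 23
f 22 23 11
f 23 9 10
f 23 10 11
f 25 24 27
f 25 27 26
f 27 24 28
f 27 28 26
f 28 24 29
f 28 29 26
f 29 24 30
f 29 30 26
f 30 24 31
f 30 31 26
f 31 24 32
f 31 32 26
f 32 24 33
f 32 33 26
f 33 24 34
f 33 34 26
f 34 24 25
f 34 25 26



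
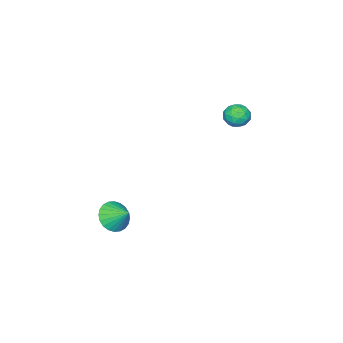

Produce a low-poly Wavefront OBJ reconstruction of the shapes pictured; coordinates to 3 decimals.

v -4.212 2.057 3.182
v -3.737 2.584 3.414
v -3.283 1.316 2.966
v -2.808 1.843 3.198
v -3.262 1.508 3.687
v -3.836 1.966 3.82
v -3.184 1.934 2.56
v -3.758 2.392 2.693
v -3.102 2.508 3.029
v -3.15 2.245 3.726
v -3.87 1.655 2.654
v -3.918 1.392 3.351
v -4.056 2.386 3.317
v -2.964 1.514 3.063
v -3.231 1.317 3.351
v -2.952 1.627 3.487
v -4.114 2.022 3.556
v -3.835 2.332 3.692
v -3.556 1.7 3.853
v -3.185 1.568 2.688
v -2.906 1.878 2.824
v -4.068 2.273 2.893
v -3.789 2.583 3.029
v -3.464 2.2 2.527
v -3.404 2.651 3.227
v -2.858 2.215 3.1
v -3.078 2.269 2.725
v -3.416 2.538 2.803
v -3.432 2.496 3.637
v -2.886 2.061 3.51
v -3.153 1.864 3.797
v -3.49 2.133 3.876
v -3.059 2.452 3.411
v -4.134 1.839 2.87
v -3.588 1.404 2.743
v -3.53 1.767 2.504
v -3.867 2.036 2.583
v -4.162 1.685 3.28
v -3.616 1.249 3.153
v -3.604 1.362 3.577
v -3.942 1.631 3.655
v -3.961 1.448 2.969
v 2.997 -0.494 -1.612
v 3.773 -0.237 -2.012
v 3.063 0.494 -0.848
v 3.533 -0.067 -2.211
v 3.211 0.038 -2.318
v 2.857 0.062 -2.319
v 2.524 0.001 -2.211
v 2.263 -0.135 -2.012
v 2.114 -0.325 -1.753
v 2.099 -0.542 -1.472
v 2.221 -0.751 -1.212
v 2.461 -0.921 -1.013
v 2.783 -1.026 -0.905
v 3.137 -1.05 -0.905
v 3.47 -0.989 -1.012
v 3.731 -0.853 -1.211
v 3.88 -0.662 -1.471
v 3.895 -0.446 -1.752
f 1 38 17
f 38 12 41
f 17 41 6
f 38 41 17
f 1 17 13
f 17 6 18
f 13 18 2
f 17 18 13
f 1 13 22
f 13 2 23
f 22 23 8
f 13 23 22
f 1 22 34
f 22 8 37
f 34 37 11
f 22 37 34
f 1 34 38
f 34 11 42
f 38 42 12
f 34 42 38
f 2 18 29
f 18 6 32
f 29 32 10
f 18 32 29
f 6 41 19
f 41 12 40
f 19 40 5
f 41 40 19
f 12 42 39
f 42 11 35
f 39 35 3
f 42 35 39
f 11 37 36
f 37 8 24
f 36 24 7
f 37 24 36
f 8 23 28
f 23 2 25
f 28 25 9
f 23 25 28
f 4 30 16
f 30 10 31
f 16 31 5
f 30 31 16
f 4 16 14
f 16 5 15
f 14 15 3
f 16 15 14
f 4 14 21
f 14 3 20
f 21 20 7
f 14 20 21
f 4 21 26
f 21 7 27
f 26 27 9
f 21 27 26
f 4 26 30
f 26 9 33
f 30 33 10
f 26 33 30
f 5 31 19
f 31 10 32
f 19 32 6
f 31 32 19
f 3 15 39
f 15 5 40
f 39 40 12
f 15 40 39
f 7 20 36
f 20 3 35
f 36 35 11
f 20 35 36
f 9 27 28
f 27 7 24
f 28 24 8
f 27 24 28
f 10 33 29
f 33 9 25
f 29 25 2
f 33 25 29
f 44 43 46
f 44 46 45
f 46 43 47
f 46 47 45
f 47 43 48
f 47 48 45
f 48 43 49
f 48 49 45
f 49 43 50
f 49 50 45
f 50 43 51
f 50 51 45
f 51 43 52
f 51 52 45
f 52 43 53
f 52 53 45
f 53 43 54
f 53 54 45
f 54 43 55
f 54 55 45
f 55 43 56
f 55 56 45
f 56 43 57
f 56 57 45
f 57 43 58
f 57 58 45
f 58 43 59
f 58 59 45
f 59 43 60
f 59 60 45
f 60 43 44
f 60 44 45



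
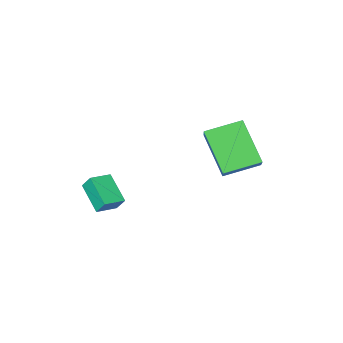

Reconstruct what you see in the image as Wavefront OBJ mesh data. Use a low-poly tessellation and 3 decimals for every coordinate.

v -1.094 1.766 3.806
v -0.433 2.873 4.803
v -1.102 3.174 2.248
v -0.442 4.282 3.245
v 0.342 1.298 3.375
v 1.002 2.406 4.372
v 0.333 2.707 1.817
v 0.994 3.814 2.814
v 2.985 -0.981 -1.3
v 2.97 -2.214 -0.464
v 2.837 -0.539 -0.651
v 2.821 -1.772 0.186
v 3.939 -0.888 -1.146
v 3.923 -2.121 -0.309
v 3.79 -0.446 -0.496
v 3.775 -1.679 0.34
f 2 4 1
f 5 2 1
f 1 4 3
f 3 5 1
f 2 8 4
f 6 2 5
f 6 8 2
f 4 8 3
f 7 5 3
f 3 8 7
f 7 6 5
f 8 6 7
f 10 12 9
f 13 10 9
f 9 12 11
f 11 13 9
f 10 16 12
f 14 10 13
f 14 16 10
f 12 16 11
f 15 13 11
f 11 16 15
f 15 14 13
f 16 14 15



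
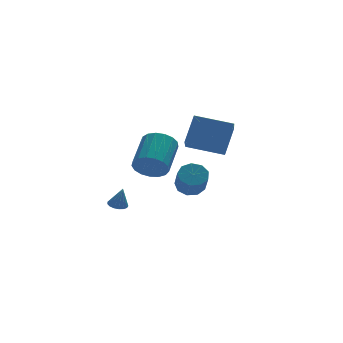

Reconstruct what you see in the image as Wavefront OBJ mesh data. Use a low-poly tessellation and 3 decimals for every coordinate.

v -3.933 0.586 -3.632
v -3.487 0.926 -3.631
v -3.727 0.314 -2.408
v -3.691 1.086 -3.561
v -3.949 1.132 -3.507
v -4.204 1.053 -3.482
v -4.397 0.867 -3.491
v -4.483 0.616 -3.533
v -4.443 0.359 -3.597
v -4.286 0.154 -3.669
v -4.049 0.048 -3.732
v -3.784 0.065 -3.773
v -3.554 0.202 -3.781
v -3.41 0.427 -3.755
v -3.386 0.688 -3.701
v 1.713 -0.224 -0.454
v 1.105 -1.843 0.55
v -0.14 0.762 0.013
v -0.748 -0.858 1.017
v 2.468 0.458 1.103
v 1.86 -1.162 2.107
v 0.615 1.443 1.57
v 0.007 -0.176 2.574
v 1.099 3.446 -4.007
v 1.784 2.989 -4.288
v 1.586 1.957 -3.094
v 0.901 2.414 -2.813
v 1.962 3.404 -3.9
v 1.763 2.372 -2.706
v 1.735 3.838 -3.562
v 1.537 2.807 -2.368
v 1.211 4.089 -3.432
v 1.013 3.057 -2.238
v 0.635 4.039 -3.571
v 0.437 3.007 -2.378
v 0.276 3.711 -3.914
v 0.077 2.679 -2.721
v 0.302 3.259 -4.3
v 0.104 2.228 -3.107
v 0.701 2.895 -4.549
v 0.503 1.863 -3.356
v 1.286 2.788 -4.544
v 1.088 1.756 -3.351
v -3.628 -3.983 0.793
v -2.874 -4.105 0.212
v -1.857 -2.56 1.206
v -2.612 -2.437 1.787
v -3.132 -3.795 -0.007
v -2.115 -2.249 0.987
v -3.504 -3.527 -0.043
v -2.487 -1.982 0.951
v -3.904 -3.364 0.113
v -2.888 -1.818 1.107
v -4.241 -3.342 0.424
v -3.225 -1.797 1.419
v -4.438 -3.468 0.82
v -3.421 -1.922 1.814
v -4.449 -3.711 1.21
v -3.433 -2.166 2.204
v -4.272 -4.017 1.504
v -3.256 -2.471 2.498
v -3.948 -4.314 1.635
v -2.931 -2.769 2.629
v -3.55 -4.536 1.574
v -2.534 -2.991 2.568
v -3.171 -4.631 1.333
v -2.154 -3.086 2.327
v -2.896 -4.578 0.969
v -1.879 -3.032 1.963
v -2.789 -4.388 0.564
v -1.772 -2.842 1.558
f 2 1 4
f 2 4 3
f 4 1 5
f 4 5 3
f 5 1 6
f 5 6 3
f 6 1 7
f 6 7 3
f 7 1 8
f 7 8 3
f 8 1 9
f 8 9 3
f 9 1 10
f 9 10 3
f 10 1 11
f 10 11 3
f 11 1 12
f 11 12 3
f 12 1 13
f 12 13 3
f 13 1 14
f 13 14 3
f 14 1 15
f 14 15 3
f 15 1 2
f 15 2 3
f 17 19 16
f 20 17 16
f 16 19 18
f 18 20 16
f 17 23 19
f 21 17 20
f 21 23 17
f 19 23 18
f 22 20 18
f 18 23 22
f 22 21 20
f 23 21 22
f 25 24 28
f 25 28 26
f 26 28 29
f 26 29 27
f 28 24 30
f 28 30 29
f 29 30 31
f 29 31 27
f 30 24 32
f 30 32 31
f 31 32 33
f 31 33 27
f 32 24 34
f 32 34 33
f 33 34 35
f 33 35 27
f 34 24 36
f 34 36 35
f 35 36 37
f 35 37 27
f 36 24 38
f 36 38 37
f 37 38 39
f 37 39 27
f 38 24 40
f 38 40 39
f 39 40 41
f 39 41 27
f 40 24 42
f 40 42 41
f 41 42 43
f 41 43 27
f 42 24 25
f 42 25 43
f 43 25 26
f 43 26 27
f 45 44 48
f 45 48 46
f 46 48 49
f 46 49 47
f 48 44 50
f 48 50 49
f 49 50 51
f 49 51 47
f 50 44 52
f 50 52 51
f 51 52 53
f 51 53 47
f 52 44 54
f 52 54 53
f 53 54 55
f 53 55 47
f 54 44 56
f 54 56 55
f 55 56 57
f 55 57 47
f 56 44 58
f 56 58 57
f 57 58 59
f 57 59 47
f 58 44 60
f 58 60 59
f 59 60 61
f 59 61 47
f 60 44 62
f 60 62 61
f 61 62 63
f 61 63 47
f 62 44 64
f 62 64 63
f 63 64 65
f 63 65 47
f 64 44 66
f 64 66 65
f 65 66 67
f 65 67 47
f 66 44 68
f 66 68 67
f 67 68 69
f 67 69 47
f 68 44 70
f 68 70 69
f 69 70 71
f 69 71 47
f 70 44 45
f 70 45 71
f 71 45 46
f 71 46 47



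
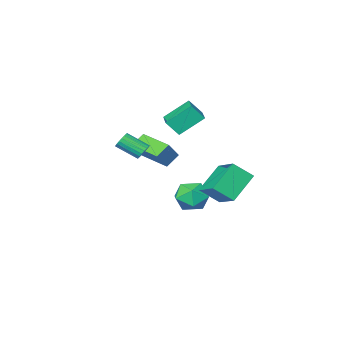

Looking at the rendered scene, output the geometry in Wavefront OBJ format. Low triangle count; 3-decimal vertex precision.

v 3.379 1.38 3.558
v 3.561 1.173 3.105
v 4.363 0.253 3.85
v 4.181 0.46 4.302
v 3.716 1.344 3.15
v 4.519 0.425 3.895
v 3.804 1.523 3.276
v 4.607 0.603 4.021
v 3.808 1.674 3.458
v 4.611 0.754 4.203
v 3.727 1.766 3.659
v 4.53 0.846 4.404
v 3.577 1.782 3.84
v 4.38 0.862 4.585
v 3.388 1.718 3.966
v 4.19 0.798 4.71
v 3.197 1.587 4.01
v 3.999 0.667 4.755
v 3.041 1.415 3.965
v 3.844 0.496 4.71
v 2.953 1.237 3.839
v 3.756 0.317 4.584
v 2.949 1.086 3.657
v 3.752 0.166 4.402
v 3.03 0.994 3.456
v 3.833 0.074 4.201
v 3.18 0.978 3.275
v 3.983 0.058 4.02
v 3.37 1.042 3.15
v 4.172 0.122 3.894
v -1.243 -2.79 2.816
v -2.559 -2.272 3.962
v -0.473 -1.325 3.037
v -1.789 -0.806 4.183
v -0.651 -3.234 3.697
v -1.967 -2.715 4.843
v 0.119 -1.768 3.918
v -1.197 -1.25 5.064
v -3.445 -1.95 -0.225
v -3.106 -0.021 0.732
v -4.415 -1.321 -1.15
v -4.075 0.608 -0.192
v -1.885 -1.548 -1.588
v -1.545 0.381 -0.63
v -2.854 -0.919 -2.512
v -2.515 1.01 -1.555
v -1.376 -1.42 -1.446
v -0.677 -2.006 -2.123
v -2.823 -2.094 -2.357
v -2.124 -2.68 -3.034
v -2.231 -2.969 -1.941
v -1.337 -2.553 -1.378
v -2.163 -1.547 -3.102
v -1.269 -1.131 -2.539
v -1.163 -2.085 -3.146
v -1.206 -2.964 -2.428
v -2.294 -1.136 -2.052
v -2.337 -2.015 -1.334
v 1.579 -1.847 1.766
v 0.788 -1.935 2.404
v 1.185 0.101 1.544
v 0.395 0.014 2.183
v 2.365 -1.574 2.777
v 1.575 -1.661 3.416
v 1.972 0.375 2.556
v 1.181 0.287 3.194
f 2 1 5
f 2 5 3
f 3 5 6
f 3 6 4
f 5 1 7
f 5 7 6
f 6 7 8
f 6 8 4
f 7 1 9
f 7 9 8
f 8 9 10
f 8 10 4
f 9 1 11
f 9 11 10
f 10 11 12
f 10 12 4
f 11 1 13
f 11 13 12
f 12 13 14
f 12 14 4
f 13 1 15
f 13 15 14
f 14 15 16
f 14 16 4
f 15 1 17
f 15 17 16
f 16 17 18
f 16 18 4
f 17 1 19
f 17 19 18
f 18 19 20
f 18 20 4
f 19 1 21
f 19 21 20
f 20 21 22
f 20 22 4
f 21 1 23
f 21 23 22
f 22 23 24
f 22 24 4
f 23 1 25
f 23 25 24
f 24 25 26
f 24 26 4
f 25 1 27
f 25 27 26
f 26 27 28
f 26 28 4
f 27 1 29
f 27 29 28
f 28 29 30
f 28 30 4
f 29 1 2
f 29 2 30
f 30 2 3
f 30 3 4
f 32 34 31
f 35 32 31
f 31 34 33
f 33 35 31
f 32 38 34
f 36 32 35
f 36 38 32
f 34 38 33
f 37 35 33
f 33 38 37
f 37 36 35
f 38 36 37
f 40 42 39
f 43 40 39
f 39 42 41
f 41 43 39
f 40 46 42
f 44 40 43
f 44 46 40
f 42 46 41
f 45 43 41
f 41 46 45
f 45 44 43
f 46 44 45
f 47 58 52
f 47 52 48
f 47 48 54
f 47 54 57
f 47 57 58
f 48 52 56
f 52 58 51
f 58 57 49
f 57 54 53
f 54 48 55
f 50 56 51
f 50 51 49
f 50 49 53
f 50 53 55
f 50 55 56
f 51 56 52
f 49 51 58
f 53 49 57
f 55 53 54
f 56 55 48
f 60 62 59
f 63 60 59
f 59 62 61
f 61 63 59
f 60 66 62
f 64 60 63
f 64 66 60
f 62 66 61
f 65 63 61
f 61 66 65
f 65 64 63
f 66 64 65



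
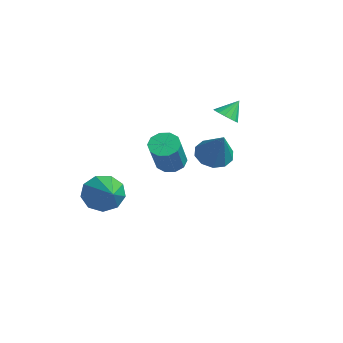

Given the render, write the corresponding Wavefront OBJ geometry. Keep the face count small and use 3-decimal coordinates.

v -0.023 -0.399 1.316
v 0.337 -0.839 0.858
v 1.403 -1.641 2.467
v 1.043 -1.201 2.924
v 0.571 -0.455 0.894
v 1.636 -1.257 2.503
v 0.578 -0.049 1.092
v 1.643 -0.852 2.701
v 0.355 0.223 1.375
v 1.421 -0.58 2.984
v -0.012 0.257 1.635
v 1.054 -0.545 3.244
v -0.383 0.041 1.773
v 0.683 -0.761 3.382
v -0.616 -0.343 1.737
v 0.449 -1.145 3.346
v -0.623 -0.748 1.539
v 0.442 -1.551 3.148
v -0.401 -1.02 1.256
v 0.665 -1.823 2.865
v -0.034 -1.055 0.996
v 1.032 -1.857 2.605
v -2.383 -2.631 -1.333
v -1.932 -2.128 -2.123
v -0.417 -2.969 -0.427
v -2.092 -1.67 -1.603
v -2.389 -1.661 -0.957
v -2.682 -2.106 -0.486
v -2.836 -2.797 -0.411
v -2.777 -3.41 -0.768
v -2.534 -3.658 -1.388
v -2.22 -3.426 -1.983
v -1.982 -2.822 -2.273
v -1.568 3.04 2.771
v -0.92 3.18 2.676
v -1.592 3.72 3.609
v -1.073 3.397 2.495
v -1.339 3.531 2.378
v -1.658 3.553 2.351
v -1.956 3.458 2.42
v -2.165 3.266 2.569
v -2.237 3.023 2.765
v -2.156 2.783 2.962
v -1.94 2.602 3.116
v -1.639 2.522 3.19
v -1.321 2.56 3.168
v -1.06 2.708 3.056
v -0.915 2.932 2.878
v 0.836 1.273 1.777
v 1.464 0.925 1.251
v 2.044 1.147 3.303
v 1.525 1.472 1.249
v 1.322 1.943 1.448
v 0.934 2.158 1.773
v 0.508 2.035 2.1
v 0.208 1.621 2.303
v 0.148 1.074 2.305
v 0.351 0.604 2.106
v 0.739 0.388 1.781
v 1.164 0.511 1.454
f 2 1 5
f 2 5 3
f 3 5 6
f 3 6 4
f 5 1 7
f 5 7 6
f 6 7 8
f 6 8 4
f 7 1 9
f 7 9 8
f 8 9 10
f 8 10 4
f 9 1 11
f 9 11 10
f 10 11 12
f 10 12 4
f 11 1 13
f 11 13 12
f 12 13 14
f 12 14 4
f 13 1 15
f 13 15 14
f 14 15 16
f 14 16 4
f 15 1 17
f 15 17 16
f 16 17 18
f 16 18 4
f 17 1 19
f 17 19 18
f 18 19 20
f 18 20 4
f 19 1 21
f 19 21 20
f 20 21 22
f 20 22 4
f 21 1 2
f 21 2 22
f 22 2 3
f 22 3 4
f 24 23 26
f 24 26 25
f 26 23 27
f 26 27 25
f 27 23 28
f 27 28 25
f 28 23 29
f 28 29 25
f 29 23 30
f 29 30 25
f 30 23 31
f 30 31 25
f 31 23 32
f 31 32 25
f 32 23 33
f 32 33 25
f 33 23 24
f 33 24 25
f 35 34 37
f 35 37 36
f 37 34 38
f 37 38 36
f 38 34 39
f 38 39 36
f 39 34 40
f 39 40 36
f 40 34 41
f 40 41 36
f 41 34 42
f 41 42 36
f 42 34 43
f 42 43 36
f 43 34 44
f 43 44 36
f 44 34 45
f 44 45 36
f 45 34 46
f 45 46 36
f 46 34 47
f 46 47 36
f 47 34 48
f 47 48 36
f 48 34 35
f 48 35 36
f 50 49 52
f 50 52 51
f 52 49 53
f 52 53 51
f 53 49 54
f 53 54 51
f 54 49 55
f 54 55 51
f 55 49 56
f 55 56 51
f 56 49 57
f 56 57 51
f 57 49 58
f 57 58 51
f 58 49 59
f 58 59 51
f 59 49 60
f 59 60 51
f 60 49 50
f 60 50 51



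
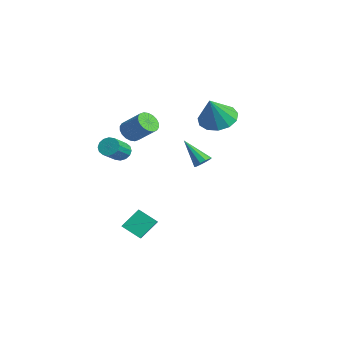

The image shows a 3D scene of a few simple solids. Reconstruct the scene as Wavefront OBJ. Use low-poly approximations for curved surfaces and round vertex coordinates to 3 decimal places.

v -2.151 -3.243 1.289
v -1.825 -3.388 0.831
v -1.123 -4.282 1.614
v -1.449 -4.137 2.071
v -1.68 -3.16 0.961
v -0.978 -4.054 1.744
v -1.66 -2.954 1.179
v -0.958 -3.848 1.962
v -1.772 -2.825 1.426
v -1.071 -3.72 2.209
v -1.986 -2.809 1.637
v -1.284 -3.703 2.419
v -2.244 -2.909 1.754
v -1.542 -3.803 2.536
v -2.477 -3.098 1.746
v -1.775 -3.992 2.529
v -2.622 -3.326 1.616
v -1.92 -4.22 2.399
v -2.642 -3.532 1.398
v -1.94 -4.426 2.181
v -2.529 -3.66 1.151
v -1.828 -4.555 1.934
v -2.316 -3.677 0.941
v -1.614 -4.571 1.723
v -2.058 -3.577 0.824
v -1.356 -4.471 1.606
v -3.994 2.789 1.898
v -3.163 3.463 1.903
v -3.406 2.051 3.442
v -3.607 3.738 2.204
v -4.174 3.713 2.408
v -4.684 3.394 2.45
v -4.975 2.883 2.316
v -4.954 2.342 2.05
v -4.629 1.944 1.736
v -4.103 1.814 1.473
v -3.542 1.993 1.345
v -3.124 2.426 1.392
v -2.983 2.974 1.601
v -0.758 0.542 0.442
v -0.488 0.792 0.795
v -1.782 -0.042 1.638
v -0.716 0.984 0.693
v -0.96 1.007 0.496
v -1.128 0.853 0.277
v -1.154 0.58 0.122
v -1.029 0.293 0.088
v -0.8 0.101 0.19
v -0.556 0.077 0.387
v -0.389 0.231 0.606
v -0.363 0.504 0.761
v -3.042 -2.388 2.149
v -2.59 -2.32 1.66
v -1.685 -1.705 2.581
v -2.138 -1.772 3.071
v -2.745 -2.066 1.643
v -1.84 -1.451 2.564
v -2.959 -1.876 1.725
v -2.054 -1.26 2.646
v -3.189 -1.787 1.892
v -2.285 -1.171 2.813
v -3.391 -1.817 2.11
v -2.486 -1.201 3.031
v -3.523 -1.96 2.336
v -2.619 -1.344 3.257
v -3.56 -2.188 2.524
v -2.656 -1.572 3.445
v -3.495 -2.455 2.639
v -2.59 -1.84 3.56
v -3.34 -2.709 2.656
v -2.435 -2.094 3.577
v -3.126 -2.9 2.574
v -2.221 -2.284 3.495
v -2.895 -2.989 2.407
v -1.991 -2.373 3.328
v -2.694 -2.959 2.189
v -1.789 -2.343 3.11
v -2.561 -2.816 1.963
v -1.657 -2.2 2.884
v -2.524 -2.588 1.775
v -1.62 -1.972 2.696
v -0.938 -3.655 -3.277
v 0.524 -4.278 -2.453
v -1.046 -2.721 -2.379
v 0.416 -3.344 -1.556
v -0.276 -2.956 -3.924
v 1.186 -3.579 -3.101
v -0.384 -2.022 -3.027
v 1.078 -2.645 -2.203
f 2 1 5
f 2 5 3
f 3 5 6
f 3 6 4
f 5 1 7
f 5 7 6
f 6 7 8
f 6 8 4
f 7 1 9
f 7 9 8
f 8 9 10
f 8 10 4
f 9 1 11
f 9 11 10
f 10 11 12
f 10 12 4
f 11 1 13
f 11 13 12
f 12 13 14
f 12 14 4
f 13 1 15
f 13 15 14
f 14 15 16
f 14 16 4
f 15 1 17
f 15 17 16
f 16 17 18
f 16 18 4
f 17 1 19
f 17 19 18
f 18 19 20
f 18 20 4
f 19 1 21
f 19 21 20
f 20 21 22
f 20 22 4
f 21 1 23
f 21 23 22
f 22 23 24
f 22 24 4
f 23 1 25
f 23 25 24
f 24 25 26
f 24 26 4
f 25 1 2
f 25 2 26
f 26 2 3
f 26 3 4
f 28 27 30
f 28 30 29
f 30 27 31
f 30 31 29
f 31 27 32
f 31 32 29
f 32 27 33
f 32 33 29
f 33 27 34
f 33 34 29
f 34 27 35
f 34 35 29
f 35 27 36
f 35 36 29
f 36 27 37
f 36 37 29
f 37 27 38
f 37 38 29
f 38 27 39
f 38 39 29
f 39 27 28
f 39 28 29
f 41 40 43
f 41 43 42
f 43 40 44
f 43 44 42
f 44 40 45
f 44 45 42
f 45 40 46
f 45 46 42
f 46 40 47
f 46 47 42
f 47 40 48
f 47 48 42
f 48 40 49
f 48 49 42
f 49 40 50
f 49 50 42
f 50 40 51
f 50 51 42
f 51 40 41
f 51 41 42
f 53 52 56
f 53 56 54
f 54 56 57
f 54 57 55
f 56 52 58
f 56 58 57
f 57 58 59
f 57 59 55
f 58 52 60
f 58 60 59
f 59 60 61
f 59 61 55
f 60 52 62
f 60 62 61
f 61 62 63
f 61 63 55
f 62 52 64
f 62 64 63
f 63 64 65
f 63 65 55
f 64 52 66
f 64 66 65
f 65 66 67
f 65 67 55
f 66 52 68
f 66 68 67
f 67 68 69
f 67 69 55
f 68 52 70
f 68 70 69
f 69 70 71
f 69 71 55
f 70 52 72
f 70 72 71
f 71 72 73
f 71 73 55
f 72 52 74
f 72 74 73
f 73 74 75
f 73 75 55
f 74 52 76
f 74 76 75
f 75 76 77
f 75 77 55
f 76 52 78
f 76 78 77
f 77 78 79
f 77 79 55
f 78 52 80
f 78 80 79
f 79 80 81
f 79 81 55
f 80 52 53
f 80 53 81
f 81 53 54
f 81 54 55
f 83 85 82
f 86 83 82
f 82 85 84
f 84 86 82
f 83 89 85
f 87 83 86
f 87 89 83
f 85 89 84
f 88 86 84
f 84 89 88
f 88 87 86
f 89 87 88



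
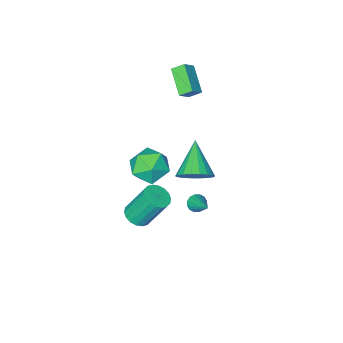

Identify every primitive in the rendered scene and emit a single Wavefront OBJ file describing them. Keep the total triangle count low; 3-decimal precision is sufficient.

v -2.236 -2.659 1.889
v -2.681 -4.112 2.737
v -2.763 -2.216 2.37
v -3.208 -3.669 3.219
v -1.552 -2.511 2.501
v -1.997 -3.964 3.35
v -2.079 -2.068 2.983
v -2.524 -3.521 3.831
v -0.888 0.2 -4.173
v -0.351 0.082 -4.17
v -0.572 1.66 -3.047
v -0.386 0.259 -4.39
v -0.556 0.421 -4.552
v -0.815 0.523 -4.612
v -1.093 0.539 -4.554
v -1.316 0.464 -4.395
v -1.425 0.319 -4.175
v -1.39 0.141 -3.955
v -1.22 -0.02 -3.794
v -0.961 -0.123 -3.733
v -0.683 -0.139 -3.791
v -0.46 -0.064 -3.951
v 3.109 0.841 -2.116
v 3.593 1.438 -2.171
v 2.895 2.175 -0.298
v 2.411 1.579 -0.244
v 3.309 1.555 -2.323
v 2.612 2.293 -0.45
v 2.986 1.532 -2.434
v 2.288 2.269 -0.561
v 2.687 1.371 -2.482
v 1.989 2.109 -0.61
v 2.471 1.106 -2.458
v 1.774 1.843 -0.585
v 2.382 0.788 -2.366
v 1.685 1.526 -0.493
v 2.437 0.481 -2.225
v 1.74 1.218 -0.352
v 2.625 0.245 -2.062
v 1.927 0.982 -0.189
v 2.908 0.127 -1.91
v 2.211 0.865 -0.037
v 3.232 0.151 -1.799
v 2.534 0.888 0.074
v 3.531 0.311 -1.75
v 2.833 1.049 0.122
v 3.746 0.577 -1.775
v 3.049 1.314 0.098
v 3.835 0.894 -1.867
v 3.138 1.632 0.006
v 3.78 1.202 -2.008
v 3.083 1.939 -0.135
v 0.489 -0.26 -0.919
v 1.522 -0.325 -1.502
v 0.678 -2.095 -0.378
v 1.711 -2.16 -0.961
v 1.624 -1.495 0.02
v 1.507 -0.361 -0.315
v 0.693 -2.059 -1.565
v 0.576 -0.925 -1.9
v 1.648 -1.437 -1.902
v 2.223 -1.089 -0.922
v -0.023 -1.331 -0.958
v 0.552 -0.983 0.022
v 1.472 3.539 2.7
v 2.277 3.016 2.711
v 0.548 2.141 3.9
v 2.326 3.273 3.048
v 2.206 3.583 3.317
v 1.941 3.884 3.463
v 1.582 4.117 3.458
v 1.202 4.235 3.304
v 0.875 4.215 3.029
v 0.666 4.061 2.69
v 0.617 3.804 2.352
v 0.737 3.494 2.083
v 1.002 3.193 1.937
v 1.361 2.96 1.942
v 1.741 2.842 2.097
v 2.068 2.862 2.371
f 2 4 1
f 5 2 1
f 1 4 3
f 3 5 1
f 2 8 4
f 6 2 5
f 6 8 2
f 4 8 3
f 7 5 3
f 3 8 7
f 7 6 5
f 8 6 7
f 10 9 12
f 10 12 11
f 12 9 13
f 12 13 11
f 13 9 14
f 13 14 11
f 14 9 15
f 14 15 11
f 15 9 16
f 15 16 11
f 16 9 17
f 16 17 11
f 17 9 18
f 17 18 11
f 18 9 19
f 18 19 11
f 19 9 20
f 19 20 11
f 20 9 21
f 20 21 11
f 21 9 22
f 21 22 11
f 22 9 10
f 22 10 11
f 24 23 27
f 24 27 25
f 25 27 28
f 25 28 26
f 27 23 29
f 27 29 28
f 28 29 30
f 28 30 26
f 29 23 31
f 29 31 30
f 30 31 32
f 30 32 26
f 31 23 33
f 31 33 32
f 32 33 34
f 32 34 26
f 33 23 35
f 33 35 34
f 34 35 36
f 34 36 26
f 35 23 37
f 35 37 36
f 36 37 38
f 36 38 26
f 37 23 39
f 37 39 38
f 38 39 40
f 38 40 26
f 39 23 41
f 39 41 40
f 40 41 42
f 40 42 26
f 41 23 43
f 41 43 42
f 42 43 44
f 42 44 26
f 43 23 45
f 43 45 44
f 44 45 46
f 44 46 26
f 45 23 47
f 45 47 46
f 46 47 48
f 46 48 26
f 47 23 49
f 47 49 48
f 48 49 50
f 48 50 26
f 49 23 51
f 49 51 50
f 50 51 52
f 50 52 26
f 51 23 24
f 51 24 52
f 52 24 25
f 52 25 26
f 53 64 58
f 53 58 54
f 53 54 60
f 53 60 63
f 53 63 64
f 54 58 62
f 58 64 57
f 64 63 55
f 63 60 59
f 60 54 61
f 56 62 57
f 56 57 55
f 56 55 59
f 56 59 61
f 56 61 62
f 57 62 58
f 55 57 64
f 59 55 63
f 61 59 60
f 62 61 54
f 66 65 68
f 66 68 67
f 68 65 69
f 68 69 67
f 69 65 70
f 69 70 67
f 70 65 71
f 70 71 67
f 71 65 72
f 71 72 67
f 72 65 73
f 72 73 67
f 73 65 74
f 73 74 67
f 74 65 75
f 74 75 67
f 75 65 76
f 75 76 67
f 76 65 77
f 76 77 67
f 77 65 78
f 77 78 67
f 78 65 79
f 78 79 67
f 79 65 80
f 79 80 67
f 80 65 66
f 80 66 67



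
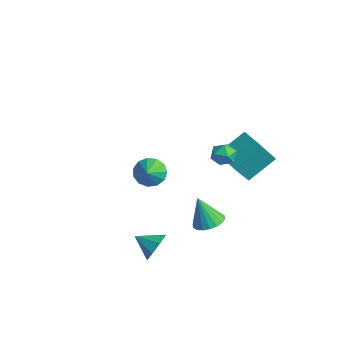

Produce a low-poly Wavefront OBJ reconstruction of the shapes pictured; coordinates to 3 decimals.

v 3.369 -2.546 -1.857
v 3.859 -2.652 -1.098
v 2.431 -3.194 -1.343
v 3.468 -2.076 -1.085
v 3.019 -1.775 -1.524
v 2.775 -1.926 -2.159
v 2.878 -2.44 -2.617
v 3.269 -3.017 -2.63
v 3.718 -3.318 -2.191
v 3.962 -3.167 -1.556
v 2.044 1.513 -2.832
v 2.543 0.789 -2.803
v 1.476 1.187 -1.188
v 2.783 1.066 -2.666
v 2.877 1.431 -2.561
v 2.805 1.813 -2.51
v 2.583 2.135 -2.523
v 2.254 2.334 -2.597
v 1.883 2.37 -2.718
v 1.544 2.237 -2.861
v 1.304 1.96 -2.999
v 1.21 1.594 -3.104
v 1.282 1.212 -3.155
v 1.504 0.89 -3.142
v 1.833 0.691 -3.067
v 2.204 0.655 -2.947
v 0.935 3.625 0.023
v 0.836 2.852 1.149
v 1.084 5.181 1.103
v 0.985 4.408 2.23
v 2.755 3.432 0.05
v 2.656 2.659 1.177
v 2.904 4.988 1.131
v 2.805 4.215 2.257
v -3.366 1.489 -2.651
v -2.8 2.21 -2.57
v -2.614 0.811 -1.869
v -3.151 2.257 -2.192
v -3.571 2.06 -1.96
v -3.925 1.682 -1.947
v -4.102 1.243 -2.157
v -4.045 0.882 -2.525
v -3.773 0.714 -2.933
v -3.371 0.792 -3.251
v -2.968 1.091 -3.379
v -2.691 1.517 -3.276
v -2.628 1.934 -2.974
v 3.26 2.061 3.012
v 3.635 1.989 3.628
v 2.945 0.931 3.072
v 3.32 0.859 3.688
v 2.716 1.26 3.676
v 2.91 1.958 3.639
v 3.67 0.962 3.061
v 3.864 1.66 3.024
v 3.889 1.31 3.659
v 3.299 1.494 4.039
v 3.281 1.426 2.661
v 2.691 1.61 3.041
f 2 1 4
f 2 4 3
f 4 1 5
f 4 5 3
f 5 1 6
f 5 6 3
f 6 1 7
f 6 7 3
f 7 1 8
f 7 8 3
f 8 1 9
f 8 9 3
f 9 1 10
f 9 10 3
f 10 1 2
f 10 2 3
f 12 11 14
f 12 14 13
f 14 11 15
f 14 15 13
f 15 11 16
f 15 16 13
f 16 11 17
f 16 17 13
f 17 11 18
f 17 18 13
f 18 11 19
f 18 19 13
f 19 11 20
f 19 20 13
f 20 11 21
f 20 21 13
f 21 11 22
f 21 22 13
f 22 11 23
f 22 23 13
f 23 11 24
f 23 24 13
f 24 11 25
f 24 25 13
f 25 11 26
f 25 26 13
f 26 11 12
f 26 12 13
f 28 30 27
f 31 28 27
f 27 30 29
f 29 31 27
f 28 34 30
f 32 28 31
f 32 34 28
f 30 34 29
f 33 31 29
f 29 34 33
f 33 32 31
f 34 32 33
f 36 35 38
f 36 38 37
f 38 35 39
f 38 39 37
f 39 35 40
f 39 40 37
f 40 35 41
f 40 41 37
f 41 35 42
f 41 42 37
f 42 35 43
f 42 43 37
f 43 35 44
f 43 44 37
f 44 35 45
f 44 45 37
f 45 35 46
f 45 46 37
f 46 35 47
f 46 47 37
f 47 35 36
f 47 36 37
f 48 59 53
f 48 53 49
f 48 49 55
f 48 55 58
f 48 58 59
f 49 53 57
f 53 59 52
f 59 58 50
f 58 55 54
f 55 49 56
f 51 57 52
f 51 52 50
f 51 50 54
f 51 54 56
f 51 56 57
f 52 57 53
f 50 52 59
f 54 50 58
f 56 54 55
f 57 56 49



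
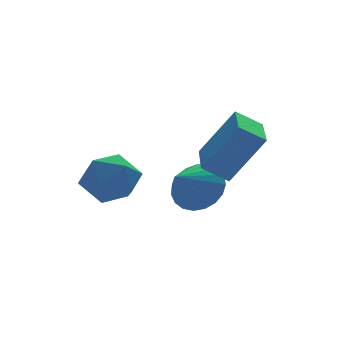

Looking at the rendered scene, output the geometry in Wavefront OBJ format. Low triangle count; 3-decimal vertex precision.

v -2.571 0.447 0.783
v -1.849 1.213 1.238
v -1.171 -0.753 0.582
v -0.449 0.013 1.037
v -1.249 -0.482 1.693
v -2.114 0.26 1.817
v -0.906 0.2 0.003
v -1.771 0.942 0.127
v -0.82 1.06 0.756
v -1.032 0.639 1.8
v -1.988 -0.179 0.02
v -2.2 -0.6 1.064
v 0.236 -3.119 2.283
v 1.305 -3.587 4.065
v 0.988 -1.331 2.301
v 2.057 -1.799 4.083
v 1.063 -3.461 1.697
v 2.132 -3.929 3.479
v 1.815 -1.673 1.715
v 2.884 -2.141 3.497
v 1.42 -0.335 0.242
v 1.934 -0.017 1.112
v 0.3 -0.925 1.118
v 1.68 0.332 1.023
v 1.382 0.566 0.799
v 1.09 0.644 0.478
v 0.855 0.553 0.116
v 0.717 0.308 -0.224
v 0.702 -0.048 -0.483
v 0.81 -0.454 -0.617
v 1.024 -0.839 -0.603
v 1.307 -1.137 -0.443
v 1.609 -1.296 -0.164
v 1.878 -1.289 0.185
v 2.068 -1.118 0.543
v 2.146 -0.811 0.85
v 2.099 -0.421 1.051
f 1 12 6
f 1 6 2
f 1 2 8
f 1 8 11
f 1 11 12
f 2 6 10
f 6 12 5
f 12 11 3
f 11 8 7
f 8 2 9
f 4 10 5
f 4 5 3
f 4 3 7
f 4 7 9
f 4 9 10
f 5 10 6
f 3 5 12
f 7 3 11
f 9 7 8
f 10 9 2
f 14 16 13
f 17 14 13
f 13 16 15
f 15 17 13
f 14 20 16
f 18 14 17
f 18 20 14
f 16 20 15
f 19 17 15
f 15 20 19
f 19 18 17
f 20 18 19
f 22 21 24
f 22 24 23
f 24 21 25
f 24 25 23
f 25 21 26
f 25 26 23
f 26 21 27
f 26 27 23
f 27 21 28
f 27 28 23
f 28 21 29
f 28 29 23
f 29 21 30
f 29 30 23
f 30 21 31
f 30 31 23
f 31 21 32
f 31 32 23
f 32 21 33
f 32 33 23
f 33 21 34
f 33 34 23
f 34 21 35
f 34 35 23
f 35 21 36
f 35 36 23
f 36 21 37
f 36 37 23
f 37 21 22
f 37 22 23



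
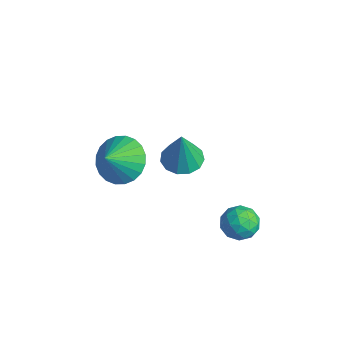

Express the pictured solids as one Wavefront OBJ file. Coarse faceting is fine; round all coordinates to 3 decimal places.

v 0.214 2.088 0.089
v 0.895 1.949 -0.055
v 0.486 1.892 1.571
v 0.87 2.344 0.002
v 0.637 2.658 0.087
v 0.27 2.791 0.172
v -0.116 2.701 0.231
v -0.396 2.417 0.245
v -0.483 2.028 0.209
v -0.349 1.658 0.135
v -0.036 1.425 0.047
v 0.356 1.403 -0.028
v 0.703 1.598 -0.066
v -2.088 1.109 -1.522
v -1.18 1.377 -1.596
v -1.812 0.371 -0.798
v -1.299 1.599 -1.325
v -1.538 1.747 -1.083
v -1.861 1.797 -0.908
v -2.219 1.743 -0.827
v -2.557 1.592 -0.852
v -2.823 1.367 -0.978
v -2.977 1.104 -1.188
v -2.997 0.84 -1.448
v -2.878 0.618 -1.72
v -2.638 0.47 -1.961
v -2.315 0.42 -2.136
v -1.958 0.474 -2.217
v -1.62 0.625 -2.193
v -1.354 0.85 -2.066
v -1.199 1.114 -1.857
v 1.358 3.564 -3.11
v 1.91 3.924 -2.892
v 1.67 2.696 -2.468
v 2.222 3.056 -2.25
v 1.584 3.248 -2.056
v 1.391 3.784 -2.453
v 2.189 2.836 -2.907
v 1.996 3.372 -3.304
v 2.423 3.474 -2.766
v 2.049 3.728 -2.24
v 1.531 2.892 -3.12
v 1.157 3.146 -2.594
v 1.607 3.82 -3.057
v 1.973 2.8 -2.303
v 1.598 2.913 -2.189
v 1.922 3.125 -2.061
v 1.302 3.738 -2.799
v 1.626 3.949 -2.671
v 1.434 3.552 -2.18
v 1.954 2.671 -2.689
v 2.278 2.882 -2.561
v 1.658 3.495 -3.299
v 1.982 3.707 -3.171
v 2.146 3.068 -3.18
v 2.233 3.767 -2.855
v 2.416 3.257 -2.478
v 2.397 3.128 -2.864
v 2.284 3.443 -3.097
v 2.013 3.917 -2.546
v 2.196 3.407 -2.169
v 1.821 3.52 -2.055
v 1.708 3.835 -2.288
v 2.315 3.652 -2.472
v 1.384 3.213 -3.191
v 1.567 2.703 -2.814
v 1.872 2.785 -3.072
v 1.759 3.1 -3.305
v 1.164 3.363 -2.882
v 1.347 2.853 -2.505
v 1.296 3.177 -2.263
v 1.183 3.492 -2.496
v 1.265 2.968 -2.888
f 2 1 4
f 2 4 3
f 4 1 5
f 4 5 3
f 5 1 6
f 5 6 3
f 6 1 7
f 6 7 3
f 7 1 8
f 7 8 3
f 8 1 9
f 8 9 3
f 9 1 10
f 9 10 3
f 10 1 11
f 10 11 3
f 11 1 12
f 11 12 3
f 12 1 13
f 12 13 3
f 13 1 2
f 13 2 3
f 15 14 17
f 15 17 16
f 17 14 18
f 17 18 16
f 18 14 19
f 18 19 16
f 19 14 20
f 19 20 16
f 20 14 21
f 20 21 16
f 21 14 22
f 21 22 16
f 22 14 23
f 22 23 16
f 23 14 24
f 23 24 16
f 24 14 25
f 24 25 16
f 25 14 26
f 25 26 16
f 26 14 27
f 26 27 16
f 27 14 28
f 27 28 16
f 28 14 29
f 28 29 16
f 29 14 30
f 29 30 16
f 30 14 31
f 30 31 16
f 31 14 15
f 31 15 16
f 32 69 48
f 69 43 72
f 48 72 37
f 69 72 48
f 32 48 44
f 48 37 49
f 44 49 33
f 48 49 44
f 32 44 53
f 44 33 54
f 53 54 39
f 44 54 53
f 32 53 65
f 53 39 68
f 65 68 42
f 53 68 65
f 32 65 69
f 65 42 73
f 69 73 43
f 65 73 69
f 33 49 60
f 49 37 63
f 60 63 41
f 49 63 60
f 37 72 50
f 72 43 71
f 50 71 36
f 72 71 50
f 43 73 70
f 73 42 66
f 70 66 34
f 73 66 70
f 42 68 67
f 68 39 55
f 67 55 38
f 68 55 67
f 39 54 59
f 54 33 56
f 59 56 40
f 54 56 59
f 35 61 47
f 61 41 62
f 47 62 36
f 61 62 47
f 35 47 45
f 47 36 46
f 45 46 34
f 47 46 45
f 35 45 52
f 45 34 51
f 52 51 38
f 45 51 52
f 35 52 57
f 52 38 58
f 57 58 40
f 52 58 57
f 35 57 61
f 57 40 64
f 61 64 41
f 57 64 61
f 36 62 50
f 62 41 63
f 50 63 37
f 62 63 50
f 34 46 70
f 46 36 71
f 70 71 43
f 46 71 70
f 38 51 67
f 51 34 66
f 67 66 42
f 51 66 67
f 40 58 59
f 58 38 55
f 59 55 39
f 58 55 59
f 41 64 60
f 64 40 56
f 60 56 33
f 64 56 60

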